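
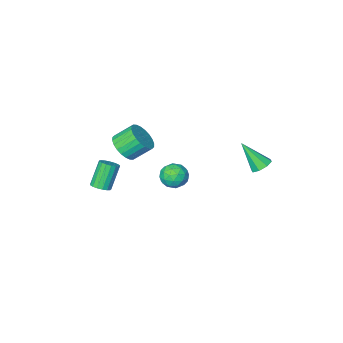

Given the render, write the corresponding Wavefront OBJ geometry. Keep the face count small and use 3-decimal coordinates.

v 1.431 -3.689 -1.954
v 2.105 -3.507 -1.37
v 1.243 -3.03 -0.523
v 0.569 -3.211 -1.106
v 2.091 -3.205 -1.556
v 1.229 -2.727 -0.708
v 1.976 -2.976 -1.802
v 1.114 -2.498 -0.954
v 1.778 -2.855 -2.071
v 0.916 -2.378 -1.223
v 1.527 -2.862 -2.322
v 0.665 -2.385 -1.474
v 1.262 -2.994 -2.517
v 0.399 -2.517 -1.669
v 1.022 -3.232 -2.627
v 0.16 -2.755 -1.779
v 0.845 -3.54 -2.634
v -0.017 -3.063 -1.786
v 0.757 -3.87 -2.537
v -0.105 -3.393 -1.69
v 0.771 -4.173 -2.352
v -0.091 -3.695 -1.504
v 0.886 -4.402 -2.106
v 0.024 -3.924 -1.258
v 1.084 -4.522 -1.837
v 0.222 -4.045 -0.989
v 1.335 -4.515 -1.586
v 0.473 -4.038 -0.738
v 1.601 -4.383 -1.391
v 0.738 -3.906 -0.543
v 1.84 -4.145 -1.281
v 0.978 -3.668 -0.433
v 2.017 -3.837 -1.274
v 1.155 -3.36 -0.426
v -0.864 -1.321 -3.374
v -0.066 -1.541 -3.304
v -1.054 -2.299 -4.276
v -0.256 -2.519 -4.206
v -0.78 -2.647 -3.574
v -0.662 -2.043 -3.016
v -0.458 -1.797 -4.564
v -0.34 -1.193 -4.006
v 0.185 -1.835 -4.039
v -0.014 -2.361 -3.427
v -1.106 -1.479 -4.153
v -1.305 -2.005 -3.541
v -0.448 -1.345 -3.26
v -0.672 -2.495 -4.32
v -0.979 -2.57 -3.949
v -0.51 -2.7 -3.907
v -0.799 -1.64 -3.091
v -0.33 -1.769 -3.049
v -0.749 -2.42 -3.208
v -0.79 -2.071 -4.531
v -0.321 -2.2 -4.489
v -0.61 -1.14 -3.673
v -0.141 -1.27 -3.631
v -0.371 -1.42 -4.372
v 0.168 -1.647 -3.65
v 0.057 -2.222 -4.181
v -0.062 -1.798 -4.391
v 0.007 -1.443 -4.063
v 0.051 -1.956 -3.291
v -0.06 -2.531 -3.821
v -0.368 -2.607 -3.45
v -0.299 -2.251 -3.122
v 0.199 -2.129 -3.723
v -1.06 -1.309 -3.759
v -1.171 -1.884 -4.289
v -0.821 -1.589 -4.458
v -0.752 -1.233 -4.13
v -1.177 -1.618 -3.399
v -1.288 -2.193 -3.93
v -1.127 -2.397 -3.517
v -1.058 -2.042 -3.189
v -1.319 -1.711 -3.857
v -2.447 3.429 -0.159
v -1.872 3.536 -0.364
v -1.793 2.551 1.219
v -2.027 3.877 -0.072
v -2.429 3.956 0.168
v -2.841 3.726 0.217
v -3.022 3.322 0.046
v -2.867 2.981 -0.245
v -2.466 2.903 -0.486
v -2.054 3.133 -0.535
v 3.074 -3.229 -4.156
v 3.561 -3.136 -3.875
v 2.833 -3.478 -2.503
v 2.346 -3.571 -2.784
v 3.44 -2.892 -3.878
v 2.712 -3.234 -2.506
v 3.235 -2.725 -3.945
v 2.508 -3.066 -2.573
v 2.993 -2.673 -4.06
v 2.266 -3.015 -2.688
v 2.77 -2.749 -4.197
v 2.042 -3.09 -2.825
v 2.616 -2.934 -4.325
v 1.889 -3.276 -2.953
v 2.567 -3.188 -4.414
v 1.84 -3.529 -3.042
v 2.634 -3.45 -4.444
v 1.907 -3.792 -3.072
v 2.802 -3.662 -4.408
v 2.075 -4.004 -3.036
v 3.032 -3.775 -4.314
v 2.305 -4.117 -2.942
v 3.272 -3.763 -4.184
v 2.544 -4.105 -2.812
v 3.466 -3.628 -4.048
v 2.739 -3.97 -2.676
v 3.57 -3.402 -3.936
v 2.843 -3.744 -2.564
f 2 1 5
f 2 5 3
f 3 5 6
f 3 6 4
f 5 1 7
f 5 7 6
f 6 7 8
f 6 8 4
f 7 1 9
f 7 9 8
f 8 9 10
f 8 10 4
f 9 1 11
f 9 11 10
f 10 11 12
f 10 12 4
f 11 1 13
f 11 13 12
f 12 13 14
f 12 14 4
f 13 1 15
f 13 15 14
f 14 15 16
f 14 16 4
f 15 1 17
f 15 17 16
f 16 17 18
f 16 18 4
f 17 1 19
f 17 19 18
f 18 19 20
f 18 20 4
f 19 1 21
f 19 21 20
f 20 21 22
f 20 22 4
f 21 1 23
f 21 23 22
f 22 23 24
f 22 24 4
f 23 1 25
f 23 25 24
f 24 25 26
f 24 26 4
f 25 1 27
f 25 27 26
f 26 27 28
f 26 28 4
f 27 1 29
f 27 29 28
f 28 29 30
f 28 30 4
f 29 1 31
f 29 31 30
f 30 31 32
f 30 32 4
f 31 1 33
f 31 33 32
f 32 33 34
f 32 34 4
f 33 1 2
f 33 2 34
f 34 2 3
f 34 3 4
f 35 72 51
f 72 46 75
f 51 75 40
f 72 75 51
f 35 51 47
f 51 40 52
f 47 52 36
f 51 52 47
f 35 47 56
f 47 36 57
f 56 57 42
f 47 57 56
f 35 56 68
f 56 42 71
f 68 71 45
f 56 71 68
f 35 68 72
f 68 45 76
f 72 76 46
f 68 76 72
f 36 52 63
f 52 40 66
f 63 66 44
f 52 66 63
f 40 75 53
f 75 46 74
f 53 74 39
f 75 74 53
f 46 76 73
f 76 45 69
f 73 69 37
f 76 69 73
f 45 71 70
f 71 42 58
f 70 58 41
f 71 58 70
f 42 57 62
f 57 36 59
f 62 59 43
f 57 59 62
f 38 64 50
f 64 44 65
f 50 65 39
f 64 65 50
f 38 50 48
f 50 39 49
f 48 49 37
f 50 49 48
f 38 48 55
f 48 37 54
f 55 54 41
f 48 54 55
f 38 55 60
f 55 41 61
f 60 61 43
f 55 61 60
f 38 60 64
f 60 43 67
f 64 67 44
f 60 67 64
f 39 65 53
f 65 44 66
f 53 66 40
f 65 66 53
f 37 49 73
f 49 39 74
f 73 74 46
f 49 74 73
f 41 54 70
f 54 37 69
f 70 69 45
f 54 69 70
f 43 61 62
f 61 41 58
f 62 58 42
f 61 58 62
f 44 67 63
f 67 43 59
f 63 59 36
f 67 59 63
f 78 77 80
f 78 80 79
f 80 77 81
f 80 81 79
f 81 77 82
f 81 82 79
f 82 77 83
f 82 83 79
f 83 77 84
f 83 84 79
f 84 77 85
f 84 85 79
f 85 77 86
f 85 86 79
f 86 77 78
f 86 78 79
f 88 87 91
f 88 91 89
f 89 91 92
f 89 92 90
f 91 87 93
f 91 93 92
f 92 93 94
f 92 94 90
f 93 87 95
f 93 95 94
f 94 95 96
f 94 96 90
f 95 87 97
f 95 97 96
f 96 97 98
f 96 98 90
f 97 87 99
f 97 99 98
f 98 99 100
f 98 100 90
f 99 87 101
f 99 101 100
f 100 101 102
f 100 102 90
f 101 87 103
f 101 103 102
f 102 103 104
f 102 104 90
f 103 87 105
f 103 105 104
f 104 105 106
f 104 106 90
f 105 87 107
f 105 107 106
f 106 107 108
f 106 108 90
f 107 87 109
f 107 109 108
f 108 109 110
f 108 110 90
f 109 87 111
f 109 111 110
f 110 111 112
f 110 112 90
f 111 87 113
f 111 113 112
f 112 113 114
f 112 114 90
f 113 87 88
f 113 88 114
f 114 88 89
f 114 89 90



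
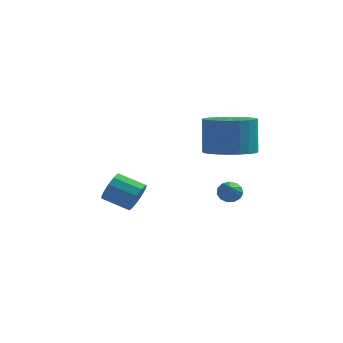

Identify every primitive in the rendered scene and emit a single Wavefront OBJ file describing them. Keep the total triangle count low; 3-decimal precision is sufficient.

v -0.775 2.52 -3.309
v -0.549 2.221 -2.683
v -1.719 2.34 -2.204
v -1.945 2.64 -2.831
v -0.492 2.626 -2.645
v -1.662 2.745 -2.166
v -0.525 2.998 -2.817
v -1.695 3.117 -2.339
v -0.637 3.219 -3.146
v -1.807 3.338 -2.667
v -0.793 3.217 -3.527
v -1.963 3.336 -3.048
v -0.943 2.995 -3.838
v -2.113 3.114 -3.36
v -1.04 2.621 -3.982
v -2.21 2.74 -3.503
v -1.053 2.216 -3.912
v -2.223 2.335 -3.433
v -0.977 1.908 -3.651
v -2.147 2.027 -3.172
v -0.837 1.794 -3.281
v -2.007 1.913 -2.802
v -0.678 1.91 -2.92
v -1.848 2.029 -2.442
v 3.24 1.121 0.258
v 4.273 0.886 0.409
v 4.153 1.364 1.974
v 3.12 1.599 1.822
v 4.297 1.285 0.289
v 4.177 1.763 1.854
v 4.16 1.659 0.164
v 4.04 2.137 1.729
v 3.884 1.951 0.054
v 3.763 2.429 1.618
v 3.509 2.117 -0.026
v 3.388 2.595 1.539
v 3.093 2.132 -0.062
v 2.973 2.609 1.502
v 2.7 1.992 -0.05
v 2.579 2.47 1.515
v 2.389 1.72 0.009
v 2.268 2.197 1.574
v 2.207 1.356 0.106
v 2.087 1.834 1.671
v 2.183 0.957 0.226
v 2.063 1.435 1.791
v 2.32 0.583 0.351
v 2.2 1.061 1.916
v 2.597 0.291 0.462
v 2.476 0.769 2.026
v 2.972 0.125 0.541
v 2.851 0.603 2.106
v 3.387 0.111 0.578
v 3.267 0.588 2.142
v 3.781 0.25 0.565
v 3.66 0.728 2.13
v 4.092 0.523 0.506
v 3.971 1 2.071
v 3.32 0.732 -1.716
v 3.747 0.633 -1.977
v 3.56 -0.432 -0.884
v 3.823 0.804 -1.76
v 3.74 0.952 -1.528
v 3.523 1.031 -1.356
v 3.242 1.014 -1.299
v 2.986 0.908 -1.373
v 2.836 0.745 -1.557
v 2.839 0.579 -1.791
v 2.996 0.461 -2.001
v 3.255 0.428 -2.121
v 3.535 0.493 -2.112
f 2 1 5
f 2 5 3
f 3 5 6
f 3 6 4
f 5 1 7
f 5 7 6
f 6 7 8
f 6 8 4
f 7 1 9
f 7 9 8
f 8 9 10
f 8 10 4
f 9 1 11
f 9 11 10
f 10 11 12
f 10 12 4
f 11 1 13
f 11 13 12
f 12 13 14
f 12 14 4
f 13 1 15
f 13 15 14
f 14 15 16
f 14 16 4
f 15 1 17
f 15 17 16
f 16 17 18
f 16 18 4
f 17 1 19
f 17 19 18
f 18 19 20
f 18 20 4
f 19 1 21
f 19 21 20
f 20 21 22
f 20 22 4
f 21 1 23
f 21 23 22
f 22 23 24
f 22 24 4
f 23 1 2
f 23 2 24
f 24 2 3
f 24 3 4
f 26 25 29
f 26 29 27
f 27 29 30
f 27 30 28
f 29 25 31
f 29 31 30
f 30 31 32
f 30 32 28
f 31 25 33
f 31 33 32
f 32 33 34
f 32 34 28
f 33 25 35
f 33 35 34
f 34 35 36
f 34 36 28
f 35 25 37
f 35 37 36
f 36 37 38
f 36 38 28
f 37 25 39
f 37 39 38
f 38 39 40
f 38 40 28
f 39 25 41
f 39 41 40
f 40 41 42
f 40 42 28
f 41 25 43
f 41 43 42
f 42 43 44
f 42 44 28
f 43 25 45
f 43 45 44
f 44 45 46
f 44 46 28
f 45 25 47
f 45 47 46
f 46 47 48
f 46 48 28
f 47 25 49
f 47 49 48
f 48 49 50
f 48 50 28
f 49 25 51
f 49 51 50
f 50 51 52
f 50 52 28
f 51 25 53
f 51 53 52
f 52 53 54
f 52 54 28
f 53 25 55
f 53 55 54
f 54 55 56
f 54 56 28
f 55 25 57
f 55 57 56
f 56 57 58
f 56 58 28
f 57 25 26
f 57 26 58
f 58 26 27
f 58 27 28
f 60 59 62
f 60 62 61
f 62 59 63
f 62 63 61
f 63 59 64
f 63 64 61
f 64 59 65
f 64 65 61
f 65 59 66
f 65 66 61
f 66 59 67
f 66 67 61
f 67 59 68
f 67 68 61
f 68 59 69
f 68 69 61
f 69 59 70
f 69 70 61
f 70 59 71
f 70 71 61
f 71 59 60
f 71 60 61



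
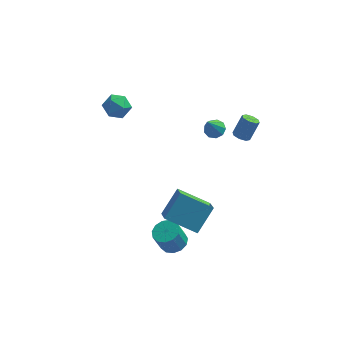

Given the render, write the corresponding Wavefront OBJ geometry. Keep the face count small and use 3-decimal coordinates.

v -2.875 2.324 4.276
v -2.486 2.111 3.574
v -4.054 1.989 3.726
v -3.665 1.776 3.024
v -3.563 1.319 3.71
v -2.834 1.526 4.05
v -3.706 2.574 3.25
v -2.977 2.781 3.59
v -3 2.265 2.94
v -2.912 1.49 3.224
v -3.628 2.61 4.076
v -3.54 1.835 4.36
v 0.223 -2.933 -2.579
v 0.668 -3.549 -2.556
v 0.281 -3.783 -1.358
v -0.163 -3.167 -1.381
v 0.907 -3.223 -2.415
v 0.52 -3.457 -1.217
v 0.928 -2.804 -2.326
v 0.542 -3.039 -1.128
v 0.727 -2.427 -2.317
v 0.34 -2.661 -1.12
v 0.365 -2.21 -2.391
v -0.022 -2.444 -1.194
v -0.042 -2.222 -2.525
v -0.429 -2.457 -1.328
v -0.364 -2.461 -2.676
v -0.751 -2.695 -1.479
v -0.5 -2.849 -2.796
v -0.887 -3.083 -1.598
v -0.406 -3.263 -2.847
v -0.793 -3.498 -1.649
v -0.113 -3.573 -2.813
v -0.499 -3.808 -1.615
v 0.288 -3.679 -2.704
v -0.099 -3.914 -1.507
v -0.381 -3.148 0.124
v -0.128 -4.084 0.795
v 0.323 -2.138 1.267
v 0.576 -3.075 1.938
v 1.304 -3.325 -0.758
v 1.557 -4.262 -0.087
v 2.008 -2.316 0.385
v 2.261 -3.252 1.056
v 3.173 2.954 0.79
v 3.644 2.807 0.659
v 4.097 3.28 1.759
v 3.627 3.426 1.89
v 3.561 3.169 0.538
v 4.014 3.642 1.637
v 3.251 3.404 0.564
v 3.704 3.877 1.664
v 2.895 3.376 0.723
v 3.349 3.849 1.823
v 2.703 3.1 0.921
v 3.156 3.573 2.021
v 2.786 2.738 1.043
v 3.239 3.211 2.142
v 3.096 2.503 1.016
v 3.549 2.976 2.116
v 3.451 2.531 0.857
v 3.905 3.004 1.957
v 1.693 3.881 0.326
v 2.135 4.191 0.611
v 1.347 3.099 1.714
v 1.774 4.399 0.639
v 1.376 4.365 0.52
v 1.126 4.105 0.311
v 1.141 3.74 0.109
v 1.415 3.441 0.009
v 1.819 3.349 0.057
v 2.164 3.505 0.232
v 2.289 3.838 0.451
f 1 12 6
f 1 6 2
f 1 2 8
f 1 8 11
f 1 11 12
f 2 6 10
f 6 12 5
f 12 11 3
f 11 8 7
f 8 2 9
f 4 10 5
f 4 5 3
f 4 3 7
f 4 7 9
f 4 9 10
f 5 10 6
f 3 5 12
f 7 3 11
f 9 7 8
f 10 9 2
f 14 13 17
f 14 17 15
f 15 17 18
f 15 18 16
f 17 13 19
f 17 19 18
f 18 19 20
f 18 20 16
f 19 13 21
f 19 21 20
f 20 21 22
f 20 22 16
f 21 13 23
f 21 23 22
f 22 23 24
f 22 24 16
f 23 13 25
f 23 25 24
f 24 25 26
f 24 26 16
f 25 13 27
f 25 27 26
f 26 27 28
f 26 28 16
f 27 13 29
f 27 29 28
f 28 29 30
f 28 30 16
f 29 13 31
f 29 31 30
f 30 31 32
f 30 32 16
f 31 13 33
f 31 33 32
f 32 33 34
f 32 34 16
f 33 13 35
f 33 35 34
f 34 35 36
f 34 36 16
f 35 13 14
f 35 14 36
f 36 14 15
f 36 15 16
f 38 40 37
f 41 38 37
f 37 40 39
f 39 41 37
f 38 44 40
f 42 38 41
f 42 44 38
f 40 44 39
f 43 41 39
f 39 44 43
f 43 42 41
f 44 42 43
f 46 45 49
f 46 49 47
f 47 49 50
f 47 50 48
f 49 45 51
f 49 51 50
f 50 51 52
f 50 52 48
f 51 45 53
f 51 53 52
f 52 53 54
f 52 54 48
f 53 45 55
f 53 55 54
f 54 55 56
f 54 56 48
f 55 45 57
f 55 57 56
f 56 57 58
f 56 58 48
f 57 45 59
f 57 59 58
f 58 59 60
f 58 60 48
f 59 45 61
f 59 61 60
f 60 61 62
f 60 62 48
f 61 45 46
f 61 46 62
f 62 46 47
f 62 47 48
f 64 63 66
f 64 66 65
f 66 63 67
f 66 67 65
f 67 63 68
f 67 68 65
f 68 63 69
f 68 69 65
f 69 63 70
f 69 70 65
f 70 63 71
f 70 71 65
f 71 63 72
f 71 72 65
f 72 63 73
f 72 73 65
f 73 63 64
f 73 64 65



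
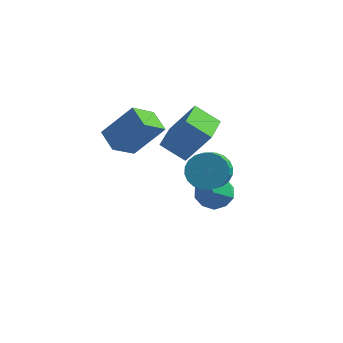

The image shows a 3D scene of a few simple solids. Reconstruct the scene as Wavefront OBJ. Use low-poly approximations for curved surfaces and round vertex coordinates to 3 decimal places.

v 0.187 1.377 -0.175
v -0.988 1.316 0.601
v 0.038 2.947 -0.279
v -1.137 2.886 0.498
v 1.297 1.594 1.522
v 0.122 1.533 2.299
v 1.148 3.164 1.419
v -0.027 3.103 2.195
v 1.63 0.655 0.129
v 1.972 0.165 -0.597
v 2.371 -1.485 0.706
v 2.03 -0.995 1.431
v 2.274 0.334 -0.476
v 2.674 -1.316 0.827
v 2.479 0.551 -0.263
v 2.878 -1.099 1.04
v 2.554 0.785 0.01
v 2.953 -0.865 1.313
v 2.488 0.999 0.301
v 2.888 -0.652 1.603
v 2.292 1.16 0.565
v 2.692 -0.49 1.868
v 1.995 1.245 0.763
v 2.395 -0.406 2.066
v 1.643 1.239 0.865
v 2.042 -0.411 2.168
v 1.289 1.145 0.854
v 1.688 -0.505 2.157
v 0.986 0.976 0.733
v 1.386 -0.674 2.036
v 0.782 0.759 0.52
v 1.181 -0.891 1.823
v 0.707 0.525 0.247
v 1.106 -1.125 1.55
v 0.772 0.312 -0.043
v 1.172 -1.339 1.259
v 0.968 0.15 -0.308
v 1.368 -1.5 0.995
v 1.265 0.066 -0.506
v 1.665 -1.585 0.797
v 1.618 0.071 -0.608
v 2.017 -1.579 0.695
v -1.811 0.42 0.438
v -2.363 -0.63 1.323
v -2.647 1.168 0.804
v -3.199 0.118 1.689
v -0.601 1.042 1.931
v -1.153 -0.008 2.816
v -1.437 1.79 2.297
v -1.989 0.74 3.182
v 0.698 3.693 -2.788
v 1.64 3.617 -3.272
v 0.38 2.043 -3.148
v 1.322 1.967 -3.632
v 1.275 2.088 -2.578
v 1.471 3.108 -2.355
v 0.549 2.552 -4.065
v 0.745 3.572 -3.842
v 1.548 2.912 -4.061
v 1.997 2.625 -3.142
v 0.023 3.035 -3.278
v 0.472 2.748 -2.359
f 2 4 1
f 5 2 1
f 1 4 3
f 3 5 1
f 2 8 4
f 6 2 5
f 6 8 2
f 4 8 3
f 7 5 3
f 3 8 7
f 7 6 5
f 8 6 7
f 10 9 13
f 10 13 11
f 11 13 14
f 11 14 12
f 13 9 15
f 13 15 14
f 14 15 16
f 14 16 12
f 15 9 17
f 15 17 16
f 16 17 18
f 16 18 12
f 17 9 19
f 17 19 18
f 18 19 20
f 18 20 12
f 19 9 21
f 19 21 20
f 20 21 22
f 20 22 12
f 21 9 23
f 21 23 22
f 22 23 24
f 22 24 12
f 23 9 25
f 23 25 24
f 24 25 26
f 24 26 12
f 25 9 27
f 25 27 26
f 26 27 28
f 26 28 12
f 27 9 29
f 27 29 28
f 28 29 30
f 28 30 12
f 29 9 31
f 29 31 30
f 30 31 32
f 30 32 12
f 31 9 33
f 31 33 32
f 32 33 34
f 32 34 12
f 33 9 35
f 33 35 34
f 34 35 36
f 34 36 12
f 35 9 37
f 35 37 36
f 36 37 38
f 36 38 12
f 37 9 39
f 37 39 38
f 38 39 40
f 38 40 12
f 39 9 41
f 39 41 40
f 40 41 42
f 40 42 12
f 41 9 10
f 41 10 42
f 42 10 11
f 42 11 12
f 44 46 43
f 47 44 43
f 43 46 45
f 45 47 43
f 44 50 46
f 48 44 47
f 48 50 44
f 46 50 45
f 49 47 45
f 45 50 49
f 49 48 47
f 50 48 49
f 51 62 56
f 51 56 52
f 51 52 58
f 51 58 61
f 51 61 62
f 52 56 60
f 56 62 55
f 62 61 53
f 61 58 57
f 58 52 59
f 54 60 55
f 54 55 53
f 54 53 57
f 54 57 59
f 54 59 60
f 55 60 56
f 53 55 62
f 57 53 61
f 59 57 58
f 60 59 52



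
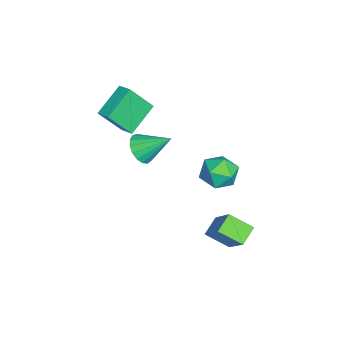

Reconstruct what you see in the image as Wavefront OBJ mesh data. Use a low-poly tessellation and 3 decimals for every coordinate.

v 3.441 0.801 -3.722
v 2.586 1.271 -3.215
v 3.682 1.99 -4.42
v 2.827 2.461 -3.912
v 4.773 1.479 -2.108
v 3.918 1.95 -1.6
v 5.014 2.669 -2.805
v 4.159 3.139 -2.298
v -1.115 -2.616 -1.518
v -0.658 -3.126 -0.904
v -0.905 -1.104 -0.422
v -0.343 -2.975 -1.171
v -0.204 -2.743 -1.518
v -0.274 -2.481 -1.866
v -0.537 -2.251 -2.133
v -0.932 -2.104 -2.26
v -1.369 -2.074 -2.217
v -1.748 -2.169 -2.014
v -1.982 -2.366 -1.697
v -2.018 -2.62 -1.34
v -1.846 -2.874 -1.023
v -1.507 -3.068 -0.82
v -1.079 -3.159 -0.777
v 0.251 -4.552 2.353
v -1.083 -3.621 3.354
v -0.152 -3.46 0.801
v -1.486 -2.53 1.802
v 0.826 -3.99 2.598
v -0.508 -3.06 3.599
v 0.423 -2.899 1.046
v -0.911 -1.968 2.047
v -1.46 1.681 -3.411
v -1.024 2.238 -2.577
v -0.456 0.282 -3.003
v -0.02 0.839 -2.169
v -1.067 0.526 -2.13
v -1.688 1.391 -2.382
v 0.208 1.129 -3.198
v -0.413 1.994 -3.45
v 0.007 1.896 -2.445
v -0.781 1.524 -1.785
v -0.699 0.996 -3.795
v -1.487 0.624 -3.135
f 2 4 1
f 5 2 1
f 1 4 3
f 3 5 1
f 2 8 4
f 6 2 5
f 6 8 2
f 4 8 3
f 7 5 3
f 3 8 7
f 7 6 5
f 8 6 7
f 10 9 12
f 10 12 11
f 12 9 13
f 12 13 11
f 13 9 14
f 13 14 11
f 14 9 15
f 14 15 11
f 15 9 16
f 15 16 11
f 16 9 17
f 16 17 11
f 17 9 18
f 17 18 11
f 18 9 19
f 18 19 11
f 19 9 20
f 19 20 11
f 20 9 21
f 20 21 11
f 21 9 22
f 21 22 11
f 22 9 23
f 22 23 11
f 23 9 10
f 23 10 11
f 25 27 24
f 28 25 24
f 24 27 26
f 26 28 24
f 25 31 27
f 29 25 28
f 29 31 25
f 27 31 26
f 30 28 26
f 26 31 30
f 30 29 28
f 31 29 30
f 32 43 37
f 32 37 33
f 32 33 39
f 32 39 42
f 32 42 43
f 33 37 41
f 37 43 36
f 43 42 34
f 42 39 38
f 39 33 40
f 35 41 36
f 35 36 34
f 35 34 38
f 35 38 40
f 35 40 41
f 36 41 37
f 34 36 43
f 38 34 42
f 40 38 39
f 41 40 33



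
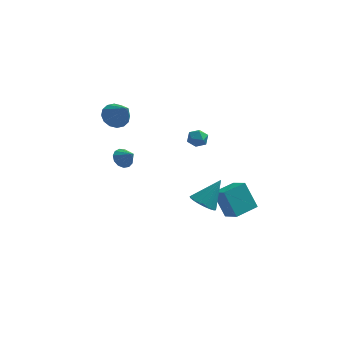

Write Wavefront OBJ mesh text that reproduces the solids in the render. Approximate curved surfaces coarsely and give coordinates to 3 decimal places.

v 3.406 -2.183 -1.626
v 2.615 -1.622 -0.05
v 2.673 -1.33 -2.297
v 1.881 -0.77 -0.722
v 4.499 -1.11 -1.458
v 3.707 -0.55 0.117
v 3.765 -0.258 -2.13
v 2.974 0.303 -0.554
v 1.619 -3.551 0.38
v 2.373 -3.745 0.014
v 2.541 -2.769 1.86
v 2.298 -3.396 -0.124
v 2.09 -3.078 -0.162
v 1.788 -2.853 -0.093
v 1.453 -2.766 0.07
v 1.15 -2.835 0.294
v 0.941 -3.045 0.536
v 0.866 -3.356 0.747
v 0.94 -3.705 0.885
v 1.149 -4.024 0.923
v 1.451 -4.248 0.854
v 1.786 -4.335 0.691
v 2.088 -4.266 0.466
v 2.298 -4.056 0.225
v -3.144 -1.458 2.278
v -2.644 -1.044 2.043
v -2.476 -1.862 2.982
v -2.825 -0.848 2.327
v -3.106 -0.846 2.595
v -3.4 -1.038 2.763
v -3.612 -1.364 2.777
v -3.675 -1.719 2.632
v -3.57 -1.992 2.376
v -3.329 -2.095 2.088
v -3.029 -1.996 1.861
v -2.766 -1.726 1.767
v -2.623 -1.371 1.834
v -4.318 3.452 2.538
v -3.549 3.478 2.033
v -3.402 2.488 3.882
v -3.533 3.87 2.303
v -3.727 4.15 2.636
v -4.079 4.243 2.943
v -4.495 4.124 3.141
v -4.864 3.825 3.178
v -5.086 3.426 3.043
v -5.103 3.034 2.773
v -4.909 2.754 2.44
v -4.557 2.661 2.134
v -4.14 2.78 1.935
v -3.772 3.079 1.899
v 0.956 3.004 1.304
v 1.248 2.658 1.83
v 0.052 2.342 1.37
v 0.344 1.996 1.896
v 0.136 2.652 1.985
v 0.695 3.061 1.944
v 0.605 1.939 1.256
v 1.164 2.348 1.215
v 1.031 2 1.8
v 0.741 2.441 2.251
v 0.559 2.559 0.949
v 0.269 3 1.4
f 2 4 1
f 5 2 1
f 1 4 3
f 3 5 1
f 2 8 4
f 6 2 5
f 6 8 2
f 4 8 3
f 7 5 3
f 3 8 7
f 7 6 5
f 8 6 7
f 10 9 12
f 10 12 11
f 12 9 13
f 12 13 11
f 13 9 14
f 13 14 11
f 14 9 15
f 14 15 11
f 15 9 16
f 15 16 11
f 16 9 17
f 16 17 11
f 17 9 18
f 17 18 11
f 18 9 19
f 18 19 11
f 19 9 20
f 19 20 11
f 20 9 21
f 20 21 11
f 21 9 22
f 21 22 11
f 22 9 23
f 22 23 11
f 23 9 24
f 23 24 11
f 24 9 10
f 24 10 11
f 26 25 28
f 26 28 27
f 28 25 29
f 28 29 27
f 29 25 30
f 29 30 27
f 30 25 31
f 30 31 27
f 31 25 32
f 31 32 27
f 32 25 33
f 32 33 27
f 33 25 34
f 33 34 27
f 34 25 35
f 34 35 27
f 35 25 36
f 35 36 27
f 36 25 37
f 36 37 27
f 37 25 26
f 37 26 27
f 39 38 41
f 39 41 40
f 41 38 42
f 41 42 40
f 42 38 43
f 42 43 40
f 43 38 44
f 43 44 40
f 44 38 45
f 44 45 40
f 45 38 46
f 45 46 40
f 46 38 47
f 46 47 40
f 47 38 48
f 47 48 40
f 48 38 49
f 48 49 40
f 49 38 50
f 49 50 40
f 50 38 51
f 50 51 40
f 51 38 39
f 51 39 40
f 52 63 57
f 52 57 53
f 52 53 59
f 52 59 62
f 52 62 63
f 53 57 61
f 57 63 56
f 63 62 54
f 62 59 58
f 59 53 60
f 55 61 56
f 55 56 54
f 55 54 58
f 55 58 60
f 55 60 61
f 56 61 57
f 54 56 63
f 58 54 62
f 60 58 59
f 61 60 53



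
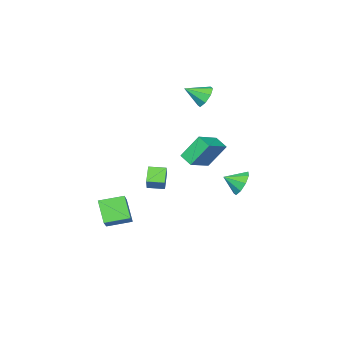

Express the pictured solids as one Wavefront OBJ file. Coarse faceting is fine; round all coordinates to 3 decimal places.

v 2.429 2.235 0.631
v 2.961 2.813 1.512
v 3.022 2.751 -0.065
v 3.553 3.329 0.816
v 3.087 1.551 0.684
v 3.618 2.129 1.565
v 3.679 2.067 -0.012
v 4.211 2.645 0.869
v -2.134 3.162 -1.297
v -1.531 3.383 -1.898
v -1.406 2.518 -0.803
v -1.507 3.765 -1.434
v -1.776 3.865 -0.905
v -2.213 3.636 -0.559
v -2.613 3.186 -0.559
v -2.788 2.725 -0.903
v -2.657 2.468 -1.432
v -2.281 2.536 -1.897
v -1.836 2.898 -2.081
v -3.157 -0.828 3.62
v -2.615 -0.234 3.524
v -2.243 -1.552 4.3
v -2.95 -0.169 4.042
v -3.406 -0.491 4.312
v -3.716 -1.01 4.177
v -3.699 -1.423 3.715
v -3.364 -1.488 3.197
v -2.908 -1.166 2.927
v -2.598 -0.647 3.062
v -2.23 -0.381 -0.6
v -2.966 0.283 0.866
v -2.191 0.482 -0.971
v -2.927 1.146 0.496
v -0.713 -0.166 0.064
v -1.449 0.498 1.531
v -0.674 0.697 -0.306
v -1.41 1.361 1.16
v 3.209 -1.859 -4.746
v 2.831 -2.787 -3.537
v 2.048 -1.005 -4.453
v 1.671 -1.933 -3.244
v 4.169 -0.907 -3.716
v 3.792 -1.835 -2.507
v 3.009 -0.053 -3.423
v 2.631 -0.981 -2.214
f 2 4 1
f 5 2 1
f 1 4 3
f 3 5 1
f 2 8 4
f 6 2 5
f 6 8 2
f 4 8 3
f 7 5 3
f 3 8 7
f 7 6 5
f 8 6 7
f 10 9 12
f 10 12 11
f 12 9 13
f 12 13 11
f 13 9 14
f 13 14 11
f 14 9 15
f 14 15 11
f 15 9 16
f 15 16 11
f 16 9 17
f 16 17 11
f 17 9 18
f 17 18 11
f 18 9 19
f 18 19 11
f 19 9 10
f 19 10 11
f 21 20 23
f 21 23 22
f 23 20 24
f 23 24 22
f 24 20 25
f 24 25 22
f 25 20 26
f 25 26 22
f 26 20 27
f 26 27 22
f 27 20 28
f 27 28 22
f 28 20 29
f 28 29 22
f 29 20 21
f 29 21 22
f 31 33 30
f 34 31 30
f 30 33 32
f 32 34 30
f 31 37 33
f 35 31 34
f 35 37 31
f 33 37 32
f 36 34 32
f 32 37 36
f 36 35 34
f 37 35 36
f 39 41 38
f 42 39 38
f 38 41 40
f 40 42 38
f 39 45 41
f 43 39 42
f 43 45 39
f 41 45 40
f 44 42 40
f 40 45 44
f 44 43 42
f 45 43 44



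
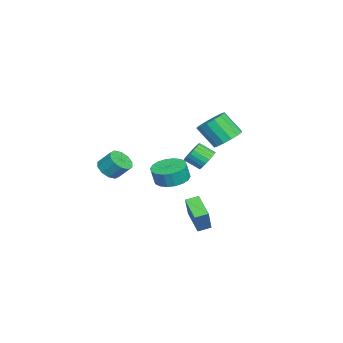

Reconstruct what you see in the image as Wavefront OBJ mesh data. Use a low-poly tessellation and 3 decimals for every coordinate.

v 3.381 -2.622 2.105
v 3.881 -3.111 2.472
v 3.999 -2.368 3.302
v 3.499 -1.878 2.935
v 4.142 -2.822 2.177
v 4.26 -2.079 3.006
v 4.112 -2.457 1.854
v 4.23 -1.714 2.684
v 3.803 -2.155 1.627
v 3.92 -1.412 2.457
v 3.332 -2.031 1.583
v 3.45 -1.288 2.413
v 2.881 -2.132 1.738
v 2.999 -1.389 2.568
v 2.62 -2.421 2.034
v 2.738 -1.678 2.863
v 2.65 -2.786 2.356
v 2.768 -2.043 3.186
v 2.96 -3.088 2.583
v 3.077 -2.345 3.413
v 3.43 -3.212 2.627
v 3.548 -2.469 3.457
v -4.072 -0.573 -1.858
v -3.505 -1.467 -2.121
v -3.322 -1.661 -1.064
v -3.888 -0.767 -0.802
v -3.165 -1.121 -2.116
v -2.982 -1.315 -1.059
v -3.005 -0.666 -2.061
v -2.821 -0.86 -1.004
v -3.056 -0.194 -1.965
v -2.872 -0.387 -0.908
v -3.308 0.204 -1.849
v -3.124 0.01 -0.792
v -3.711 0.448 -1.734
v -3.527 0.254 -0.677
v -4.186 0.489 -1.644
v -4.002 0.296 -0.587
v -4.638 0.321 -1.596
v -4.455 0.127 -0.539
v -4.978 -0.025 -1.601
v -4.795 -0.219 -0.544
v -5.139 -0.48 -1.656
v -4.955 -0.674 -0.599
v -5.088 -0.953 -1.752
v -4.904 -1.146 -0.695
v -4.836 -1.35 -1.868
v -4.652 -1.544 -0.811
v -4.433 -1.594 -1.983
v -4.249 -1.788 -0.926
v -3.958 -1.636 -2.073
v -3.774 -1.829 -1.016
v 2.213 2.618 2.69
v 2.598 2.95 3.215
v 2.551 2.053 3.815
v 2.167 1.722 3.29
v 2.312 3.017 3.293
v 2.266 2.12 3.893
v 2.01 3.016 3.268
v 1.964 2.119 3.868
v 1.743 2.945 3.142
v 1.696 2.049 3.742
v 1.557 2.819 2.939
v 1.51 1.922 3.539
v 1.484 2.657 2.692
v 1.438 1.761 3.292
v 1.538 2.489 2.445
v 1.491 1.592 3.045
v 1.708 2.344 2.24
v 1.662 1.447 2.84
v 1.966 2.245 2.113
v 1.92 1.349 2.713
v 2.266 2.212 2.086
v 2.22 1.315 2.686
v 2.558 2.248 2.163
v 2.511 1.351 2.763
v 2.789 2.349 2.332
v 2.743 1.452 2.932
v 2.921 2.496 2.562
v 2.875 1.599 3.162
v 2.931 2.665 2.814
v 2.885 1.768 3.414
v 2.817 2.825 3.045
v 2.77 1.928 3.645
v -1.266 3.164 2.867
v -0.759 2.468 2.398
v -0.987 1.421 3.704
v -1.494 2.116 4.173
v -0.413 2.726 2.665
v -0.641 1.678 3.971
v -0.295 3.1 2.986
v -0.523 2.053 4.292
v -0.438 3.492 3.275
v -0.666 2.445 4.581
v -0.802 3.796 3.455
v -1.03 2.748 4.761
v -1.291 3.93 3.477
v -1.519 2.883 4.783
v -1.773 3.859 3.336
v -2.001 2.812 4.642
v -2.119 3.602 3.069
v -2.347 2.554 4.375
v -2.237 3.227 2.748
v -2.465 2.18 4.054
v -2.094 2.835 2.459
v -2.322 1.788 3.765
v -1.73 2.532 2.279
v -1.958 1.484 3.585
v -1.241 2.397 2.257
v -1.469 1.35 3.563
v 1.6 1.974 -3.143
v 0.447 1.218 -2.391
v 1.269 2.684 -2.937
v 0.116 1.928 -2.185
v 2.624 1.992 -1.555
v 1.471 1.236 -0.803
v 2.293 2.702 -1.349
v 1.14 1.946 -0.597
f 2 1 5
f 2 5 3
f 3 5 6
f 3 6 4
f 5 1 7
f 5 7 6
f 6 7 8
f 6 8 4
f 7 1 9
f 7 9 8
f 8 9 10
f 8 10 4
f 9 1 11
f 9 11 10
f 10 11 12
f 10 12 4
f 11 1 13
f 11 13 12
f 12 13 14
f 12 14 4
f 13 1 15
f 13 15 14
f 14 15 16
f 14 16 4
f 15 1 17
f 15 17 16
f 16 17 18
f 16 18 4
f 17 1 19
f 17 19 18
f 18 19 20
f 18 20 4
f 19 1 21
f 19 21 20
f 20 21 22
f 20 22 4
f 21 1 2
f 21 2 22
f 22 2 3
f 22 3 4
f 24 23 27
f 24 27 25
f 25 27 28
f 25 28 26
f 27 23 29
f 27 29 28
f 28 29 30
f 28 30 26
f 29 23 31
f 29 31 30
f 30 31 32
f 30 32 26
f 31 23 33
f 31 33 32
f 32 33 34
f 32 34 26
f 33 23 35
f 33 35 34
f 34 35 36
f 34 36 26
f 35 23 37
f 35 37 36
f 36 37 38
f 36 38 26
f 37 23 39
f 37 39 38
f 38 39 40
f 38 40 26
f 39 23 41
f 39 41 40
f 40 41 42
f 40 42 26
f 41 23 43
f 41 43 42
f 42 43 44
f 42 44 26
f 43 23 45
f 43 45 44
f 44 45 46
f 44 46 26
f 45 23 47
f 45 47 46
f 46 47 48
f 46 48 26
f 47 23 49
f 47 49 48
f 48 49 50
f 48 50 26
f 49 23 51
f 49 51 50
f 50 51 52
f 50 52 26
f 51 23 24
f 51 24 52
f 52 24 25
f 52 25 26
f 54 53 57
f 54 57 55
f 55 57 58
f 55 58 56
f 57 53 59
f 57 59 58
f 58 59 60
f 58 60 56
f 59 53 61
f 59 61 60
f 60 61 62
f 60 62 56
f 61 53 63
f 61 63 62
f 62 63 64
f 62 64 56
f 63 53 65
f 63 65 64
f 64 65 66
f 64 66 56
f 65 53 67
f 65 67 66
f 66 67 68
f 66 68 56
f 67 53 69
f 67 69 68
f 68 69 70
f 68 70 56
f 69 53 71
f 69 71 70
f 70 71 72
f 70 72 56
f 71 53 73
f 71 73 72
f 72 73 74
f 72 74 56
f 73 53 75
f 73 75 74
f 74 75 76
f 74 76 56
f 75 53 77
f 75 77 76
f 76 77 78
f 76 78 56
f 77 53 79
f 77 79 78
f 78 79 80
f 78 80 56
f 79 53 81
f 79 81 80
f 80 81 82
f 80 82 56
f 81 53 83
f 81 83 82
f 82 83 84
f 82 84 56
f 83 53 54
f 83 54 84
f 84 54 55
f 84 55 56
f 86 85 89
f 86 89 87
f 87 89 90
f 87 90 88
f 89 85 91
f 89 91 90
f 90 91 92
f 90 92 88
f 91 85 93
f 91 93 92
f 92 93 94
f 92 94 88
f 93 85 95
f 93 95 94
f 94 95 96
f 94 96 88
f 95 85 97
f 95 97 96
f 96 97 98
f 96 98 88
f 97 85 99
f 97 99 98
f 98 99 100
f 98 100 88
f 99 85 101
f 99 101 100
f 100 101 102
f 100 102 88
f 101 85 103
f 101 103 102
f 102 103 104
f 102 104 88
f 103 85 105
f 103 105 104
f 104 105 106
f 104 106 88
f 105 85 107
f 105 107 106
f 106 107 108
f 106 108 88
f 107 85 109
f 107 109 108
f 108 109 110
f 108 110 88
f 109 85 86
f 109 86 110
f 110 86 87
f 110 87 88
f 112 114 111
f 115 112 111
f 111 114 113
f 113 115 111
f 112 118 114
f 116 112 115
f 116 118 112
f 114 118 113
f 117 115 113
f 113 118 117
f 117 116 115
f 118 116 117



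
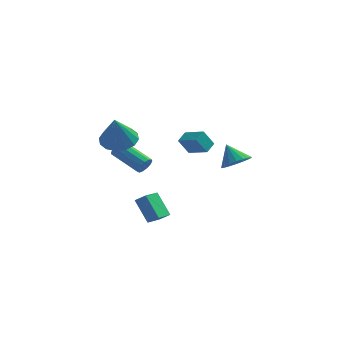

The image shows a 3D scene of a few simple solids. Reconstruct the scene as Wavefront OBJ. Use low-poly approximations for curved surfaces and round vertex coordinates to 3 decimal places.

v -3.056 -0.216 -3.245
v -2.419 -0.375 -2.722
v -2.582 0.772 -3.523
v -1.945 0.613 -3
v -2.215 -0.973 -4.5
v -1.578 -1.132 -3.977
v -1.741 0.015 -4.778
v -1.104 -0.144 -4.255
v 0.525 -1.459 2.393
v 0.798 -0.759 2.696
v -0.562 -0.832 1.923
v -0.289 -0.132 2.226
v 1.069 -1.248 1.414
v 1.342 -0.548 1.717
v -0.018 -0.621 0.944
v 0.255 0.079 1.247
v -3.534 -2.086 2.476
v -2.465 -2.087 2.519
v -3.606 -2.834 4.264
v -2.616 -1.593 2.719
v -3.013 -1.231 2.854
v -3.549 -1.099 2.888
v -4.082 -1.23 2.812
v -4.468 -1.591 2.645
v -4.603 -2.085 2.433
v -4.452 -2.579 2.233
v -4.055 -2.94 2.097
v -3.518 -3.073 2.063
v -2.986 -2.941 2.14
v -2.6 -2.58 2.307
v -2.59 0.426 -0.841
v -2.261 0.653 -0.421
v -3.901 1.542 0.381
v -4.23 1.314 -0.039
v -2.263 0.871 -0.665
v -3.902 1.759 0.138
v -2.368 0.947 -0.965
v -4.008 1.835 -0.162
v -2.544 0.858 -1.225
v -4.184 1.746 -0.423
v -2.735 0.632 -1.364
v -4.374 1.52 -0.561
v -2.879 0.34 -1.337
v -4.519 1.228 -0.534
v -2.932 0.075 -1.152
v -4.572 0.964 -0.349
v -2.877 -0.078 -0.869
v -4.516 0.81 -0.066
v -2.73 -0.071 -0.577
v -4.369 0.817 0.226
v -2.539 0.093 -0.369
v -4.178 0.982 0.434
v -2.364 0.364 -0.311
v -4.004 1.252 0.492
v 2.348 1.191 -0.572
v 3.162 1.33 -0.143
v 1.692 1.809 0.472
v 3.119 1.671 -0.372
v 2.924 1.918 -0.641
v 2.615 2.021 -0.896
v 2.253 1.959 -1.087
v 1.91 1.745 -1.176
v 1.654 1.421 -1.146
v 1.535 1.052 -1.002
v 1.578 0.71 -0.772
v 1.773 0.463 -0.503
v 2.082 0.361 -0.248
v 2.444 0.422 -0.057
v 2.787 0.636 0.032
v 3.043 0.96 0.002
f 2 4 1
f 5 2 1
f 1 4 3
f 3 5 1
f 2 8 4
f 6 2 5
f 6 8 2
f 4 8 3
f 7 5 3
f 3 8 7
f 7 6 5
f 8 6 7
f 10 12 9
f 13 10 9
f 9 12 11
f 11 13 9
f 10 16 12
f 14 10 13
f 14 16 10
f 12 16 11
f 15 13 11
f 11 16 15
f 15 14 13
f 16 14 15
f 18 17 20
f 18 20 19
f 20 17 21
f 20 21 19
f 21 17 22
f 21 22 19
f 22 17 23
f 22 23 19
f 23 17 24
f 23 24 19
f 24 17 25
f 24 25 19
f 25 17 26
f 25 26 19
f 26 17 27
f 26 27 19
f 27 17 28
f 27 28 19
f 28 17 29
f 28 29 19
f 29 17 30
f 29 30 19
f 30 17 18
f 30 18 19
f 32 31 35
f 32 35 33
f 33 35 36
f 33 36 34
f 35 31 37
f 35 37 36
f 36 37 38
f 36 38 34
f 37 31 39
f 37 39 38
f 38 39 40
f 38 40 34
f 39 31 41
f 39 41 40
f 40 41 42
f 40 42 34
f 41 31 43
f 41 43 42
f 42 43 44
f 42 44 34
f 43 31 45
f 43 45 44
f 44 45 46
f 44 46 34
f 45 31 47
f 45 47 46
f 46 47 48
f 46 48 34
f 47 31 49
f 47 49 48
f 48 49 50
f 48 50 34
f 49 31 51
f 49 51 50
f 50 51 52
f 50 52 34
f 51 31 53
f 51 53 52
f 52 53 54
f 52 54 34
f 53 31 32
f 53 32 54
f 54 32 33
f 54 33 34
f 56 55 58
f 56 58 57
f 58 55 59
f 58 59 57
f 59 55 60
f 59 60 57
f 60 55 61
f 60 61 57
f 61 55 62
f 61 62 57
f 62 55 63
f 62 63 57
f 63 55 64
f 63 64 57
f 64 55 65
f 64 65 57
f 65 55 66
f 65 66 57
f 66 55 67
f 66 67 57
f 67 55 68
f 67 68 57
f 68 55 69
f 68 69 57
f 69 55 70
f 69 70 57
f 70 55 56
f 70 56 57



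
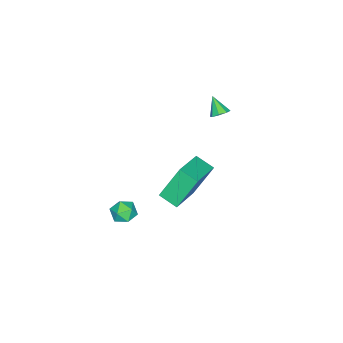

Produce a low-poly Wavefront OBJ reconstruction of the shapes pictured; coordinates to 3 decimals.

v -1.078 1.244 2.008
v 0.936 1.357 2.81
v -0.98 2.308 1.612
v 1.034 2.421 2.413
v -0.294 0.479 0.147
v 1.72 0.592 0.948
v -0.196 1.543 -0.25
v 1.818 1.656 0.552
v 3.232 -0.06 1.516
v 3.576 0.402 1.025
v 4.104 -0.902 1.335
v 4.448 -0.44 0.844
v 4.438 -0.269 1.581
v 3.899 0.251 1.693
v 3.781 -0.751 0.667
v 3.242 -0.231 0.779
v 3.915 -0.025 0.5
v 4.321 0.273 1.065
v 3.359 -0.773 1.295
v 3.765 -0.475 1.86
v -3.523 1.358 3.474
v -3.221 0.93 3.276
v -3.937 0.682 4.306
v -3.008 1.159 3.568
v -3.096 1.505 3.806
v -3.434 1.765 3.849
v -3.824 1.787 3.672
v -4.037 1.558 3.38
v -3.949 1.212 3.142
v -3.611 0.952 3.099
f 2 4 1
f 5 2 1
f 1 4 3
f 3 5 1
f 2 8 4
f 6 2 5
f 6 8 2
f 4 8 3
f 7 5 3
f 3 8 7
f 7 6 5
f 8 6 7
f 9 20 14
f 9 14 10
f 9 10 16
f 9 16 19
f 9 19 20
f 10 14 18
f 14 20 13
f 20 19 11
f 19 16 15
f 16 10 17
f 12 18 13
f 12 13 11
f 12 11 15
f 12 15 17
f 12 17 18
f 13 18 14
f 11 13 20
f 15 11 19
f 17 15 16
f 18 17 10
f 22 21 24
f 22 24 23
f 24 21 25
f 24 25 23
f 25 21 26
f 25 26 23
f 26 21 27
f 26 27 23
f 27 21 28
f 27 28 23
f 28 21 29
f 28 29 23
f 29 21 30
f 29 30 23
f 30 21 22
f 30 22 23



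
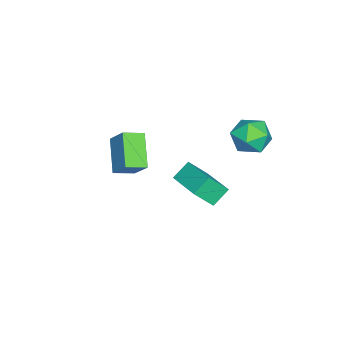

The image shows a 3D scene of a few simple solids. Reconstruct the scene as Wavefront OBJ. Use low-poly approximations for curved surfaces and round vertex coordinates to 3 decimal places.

v 2.501 1.932 0.425
v 2.97 1.141 1.481
v 1.819 2.449 1.115
v 2.288 1.659 2.171
v 3.912 3.281 0.809
v 4.381 2.491 1.865
v 3.23 3.799 1.499
v 3.699 3.008 2.555
v -1.11 -3.179 -0.034
v -0.513 -2.345 1.1
v -1.735 -2.284 -0.364
v -1.137 -1.45 0.771
v 0.377 -2.59 -1.251
v 0.975 -1.756 -0.116
v -0.247 -1.695 -1.58
v 0.35 -0.861 -0.446
v -2.438 3.656 1.173
v -2.142 4.129 2.138
v -0.718 3.211 0.862
v -0.422 3.684 1.827
v -1.025 2.747 1.828
v -2.088 3.022 2.02
v -0.772 4.318 0.98
v -1.835 4.593 1.172
v -1.112 4.538 2.018
v -1.268 3.567 2.543
v -1.592 3.773 0.457
v -1.748 2.802 0.982
f 2 4 1
f 5 2 1
f 1 4 3
f 3 5 1
f 2 8 4
f 6 2 5
f 6 8 2
f 4 8 3
f 7 5 3
f 3 8 7
f 7 6 5
f 8 6 7
f 10 12 9
f 13 10 9
f 9 12 11
f 11 13 9
f 10 16 12
f 14 10 13
f 14 16 10
f 12 16 11
f 15 13 11
f 11 16 15
f 15 14 13
f 16 14 15
f 17 28 22
f 17 22 18
f 17 18 24
f 17 24 27
f 17 27 28
f 18 22 26
f 22 28 21
f 28 27 19
f 27 24 23
f 24 18 25
f 20 26 21
f 20 21 19
f 20 19 23
f 20 23 25
f 20 25 26
f 21 26 22
f 19 21 28
f 23 19 27
f 25 23 24
f 26 25 18



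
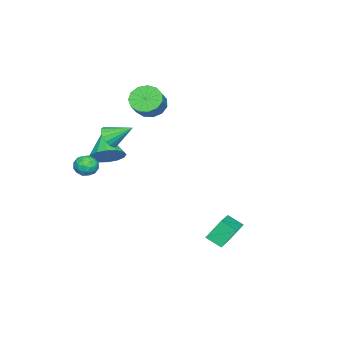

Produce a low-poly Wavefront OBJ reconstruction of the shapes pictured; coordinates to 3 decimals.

v 0.594 -2.945 3.14
v 1.04 -3.166 3.646
v 0.286 -1.775 3.92
v 1.236 -2.978 3.442
v 1.284 -2.783 3.168
v 1.174 -2.625 2.887
v 0.932 -2.54 2.665
v 0.612 -2.549 2.552
v 0.287 -2.648 2.573
v 0.033 -2.816 2.724
v -0.093 -3.013 2.971
v -0.061 -3.194 3.256
v 0.12 -3.319 3.515
v 0.41 -3.358 3.688
v 0.742 -3.303 3.735
v -0.118 -3.438 1.316
v 0.6 -4.036 1.612
v -1.262 -4.242 2.464
v 0.628 -3.634 1.921
v 0.456 -3.18 2.068
v 0.13 -2.795 2.014
v -0.262 -2.582 1.772
v -0.615 -2.598 1.408
v -0.835 -2.839 1.02
v -0.863 -3.241 0.711
v -0.691 -3.695 0.564
v -0.365 -4.08 0.619
v 0.027 -4.293 0.86
v 0.38 -4.277 1.224
v -4.193 -2.952 3.39
v -3.569 -3.054 2.722
v -2.643 -2.89 3.561
v -3.267 -2.788 4.23
v -3.678 -2.548 2.744
v -2.753 -2.383 3.583
v -3.951 -2.17 2.971
v -3.026 -2.006 3.81
v -4.301 -2.041 3.331
v -3.375 -1.876 4.17
v -4.616 -2.201 3.71
v -3.691 -2.036 4.549
v -4.797 -2.599 3.988
v -3.872 -2.434 4.827
v -4.786 -3.11 4.076
v -3.861 -2.945 4.915
v -4.587 -3.571 3.946
v -3.661 -3.406 4.785
v -4.262 -3.835 3.64
v -3.337 -3.67 4.48
v -3.916 -3.819 3.255
v -2.99 -3.655 4.094
v -3.657 -3.528 2.913
v -2.732 -3.364 3.752
v -0.876 3.798 -2.351
v -0.858 2.944 -1.852
v 0.758 4.14 -1.823
v 0.775 3.285 -1.324
v -0.395 3.175 -3.436
v -0.378 2.32 -2.937
v 1.238 3.516 -2.908
v 1.256 2.662 -2.409
v 1.648 -3.231 0.992
v 2.173 -3.677 1.072
v 1.047 -3.803 1.748
v 1.572 -4.249 1.828
v 1.635 -3.596 2.054
v 2.006 -3.243 1.586
v 1.214 -4.237 1.234
v 1.585 -3.884 0.766
v 1.905 -4.3 1.221
v 2.165 -3.903 1.728
v 1.055 -3.577 1.092
v 1.315 -3.18 1.599
v 1.964 -3.404 0.965
v 1.256 -4.076 1.855
v 1.293 -3.692 1.987
v 1.602 -3.955 2.034
v 1.865 -3.148 1.268
v 2.174 -3.411 1.315
v 1.858 -3.363 1.892
v 1.046 -4.069 1.505
v 1.355 -4.332 1.552
v 1.618 -3.525 0.786
v 1.927 -3.788 0.833
v 1.362 -4.117 0.928
v 2.114 -4.032 1.1
v 1.761 -4.368 1.545
v 1.55 -4.361 1.195
v 1.769 -4.153 0.921
v 2.267 -3.799 1.398
v 1.914 -4.135 1.842
v 1.951 -3.751 1.975
v 2.169 -3.544 1.7
v 2.109 -4.165 1.486
v 1.306 -3.345 0.978
v 0.953 -3.681 1.422
v 1.051 -3.936 1.12
v 1.269 -3.729 0.845
v 1.459 -3.112 1.275
v 1.106 -3.448 1.72
v 1.451 -3.327 1.899
v 1.67 -3.119 1.625
v 1.111 -3.315 1.334
f 2 1 4
f 2 4 3
f 4 1 5
f 4 5 3
f 5 1 6
f 5 6 3
f 6 1 7
f 6 7 3
f 7 1 8
f 7 8 3
f 8 1 9
f 8 9 3
f 9 1 10
f 9 10 3
f 10 1 11
f 10 11 3
f 11 1 12
f 11 12 3
f 12 1 13
f 12 13 3
f 13 1 14
f 13 14 3
f 14 1 15
f 14 15 3
f 15 1 2
f 15 2 3
f 17 16 19
f 17 19 18
f 19 16 20
f 19 20 18
f 20 16 21
f 20 21 18
f 21 16 22
f 21 22 18
f 22 16 23
f 22 23 18
f 23 16 24
f 23 24 18
f 24 16 25
f 24 25 18
f 25 16 26
f 25 26 18
f 26 16 27
f 26 27 18
f 27 16 28
f 27 28 18
f 28 16 29
f 28 29 18
f 29 16 17
f 29 17 18
f 31 30 34
f 31 34 32
f 32 34 35
f 32 35 33
f 34 30 36
f 34 36 35
f 35 36 37
f 35 37 33
f 36 30 38
f 36 38 37
f 37 38 39
f 37 39 33
f 38 30 40
f 38 40 39
f 39 40 41
f 39 41 33
f 40 30 42
f 40 42 41
f 41 42 43
f 41 43 33
f 42 30 44
f 42 44 43
f 43 44 45
f 43 45 33
f 44 30 46
f 44 46 45
f 45 46 47
f 45 47 33
f 46 30 48
f 46 48 47
f 47 48 49
f 47 49 33
f 48 30 50
f 48 50 49
f 49 50 51
f 49 51 33
f 50 30 52
f 50 52 51
f 51 52 53
f 51 53 33
f 52 30 31
f 52 31 53
f 53 31 32
f 53 32 33
f 55 57 54
f 58 55 54
f 54 57 56
f 56 58 54
f 55 61 57
f 59 55 58
f 59 61 55
f 57 61 56
f 60 58 56
f 56 61 60
f 60 59 58
f 61 59 60
f 62 99 78
f 99 73 102
f 78 102 67
f 99 102 78
f 62 78 74
f 78 67 79
f 74 79 63
f 78 79 74
f 62 74 83
f 74 63 84
f 83 84 69
f 74 84 83
f 62 83 95
f 83 69 98
f 95 98 72
f 83 98 95
f 62 95 99
f 95 72 103
f 99 103 73
f 95 103 99
f 63 79 90
f 79 67 93
f 90 93 71
f 79 93 90
f 67 102 80
f 102 73 101
f 80 101 66
f 102 101 80
f 73 103 100
f 103 72 96
f 100 96 64
f 103 96 100
f 72 98 97
f 98 69 85
f 97 85 68
f 98 85 97
f 69 84 89
f 84 63 86
f 89 86 70
f 84 86 89
f 65 91 77
f 91 71 92
f 77 92 66
f 91 92 77
f 65 77 75
f 77 66 76
f 75 76 64
f 77 76 75
f 65 75 82
f 75 64 81
f 82 81 68
f 75 81 82
f 65 82 87
f 82 68 88
f 87 88 70
f 82 88 87
f 65 87 91
f 87 70 94
f 91 94 71
f 87 94 91
f 66 92 80
f 92 71 93
f 80 93 67
f 92 93 80
f 64 76 100
f 76 66 101
f 100 101 73
f 76 101 100
f 68 81 97
f 81 64 96
f 97 96 72
f 81 96 97
f 70 88 89
f 88 68 85
f 89 85 69
f 88 85 89
f 71 94 90
f 94 70 86
f 90 86 63
f 94 86 90



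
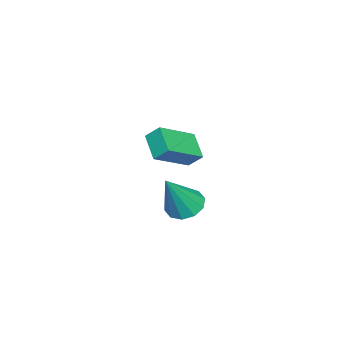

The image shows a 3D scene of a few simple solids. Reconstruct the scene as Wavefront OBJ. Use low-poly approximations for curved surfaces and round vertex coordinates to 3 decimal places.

v 1.546 -1.474 0.875
v 2.088 -0.909 0.709
v 2.514 -1.886 2.645
v 1.719 -0.697 0.961
v 1.284 -0.782 1.179
v 0.948 -1.131 1.281
v 0.841 -1.61 1.228
v 1.003 -2.038 1.04
v 1.373 -2.25 0.788
v 1.808 -2.165 0.57
v 2.143 -1.817 0.468
v 2.25 -1.337 0.521
v -3.787 -3.49 0.748
v -3.804 -2.899 1.332
v -2.882 -2.821 0.098
v -2.899 -2.231 0.681
v -2.381 -4.429 1.739
v -2.398 -3.839 2.322
v -1.476 -3.761 1.088
v -1.493 -3.17 1.672
f 2 1 4
f 2 4 3
f 4 1 5
f 4 5 3
f 5 1 6
f 5 6 3
f 6 1 7
f 6 7 3
f 7 1 8
f 7 8 3
f 8 1 9
f 8 9 3
f 9 1 10
f 9 10 3
f 10 1 11
f 10 11 3
f 11 1 12
f 11 12 3
f 12 1 2
f 12 2 3
f 14 16 13
f 17 14 13
f 13 16 15
f 15 17 13
f 14 20 16
f 18 14 17
f 18 20 14
f 16 20 15
f 19 17 15
f 15 20 19
f 19 18 17
f 20 18 19



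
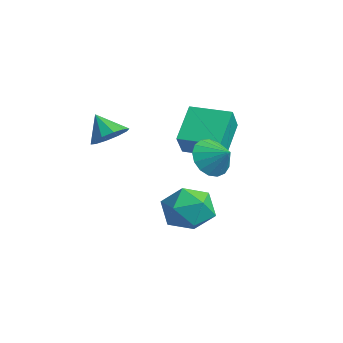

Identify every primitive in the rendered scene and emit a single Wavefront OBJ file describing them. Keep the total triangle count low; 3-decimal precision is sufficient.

v -0.809 -1.387 -0.387
v -0.256 -0.992 0.155
v -1.571 -1.713 0.627
v -0.621 -0.63 -0.003
v -1.058 -0.557 -0.308
v -1.4 -0.802 -0.643
v -1.516 -1.27 -0.881
v -1.362 -1.783 -0.93
v -0.997 -2.145 -0.772
v -0.56 -2.217 -0.467
v -0.218 -1.973 -0.131
v -0.102 -1.505 0.106
v -0.815 1.52 -0.967
v -1.86 2.564 0.351
v -1.587 2.127 -2.061
v -2.633 3.171 -0.743
v 0.433 2.909 -1.077
v -0.613 3.953 0.241
v -0.34 3.516 -2.171
v -1.385 4.56 -0.853
v 1.594 1.954 -1.229
v 2.114 1.987 -2.083
v 2.486 2.366 -0.671
v 1.902 2.415 -2.061
v 1.62 2.739 -1.849
v 1.332 2.882 -1.495
v 1.104 2.813 -1.08
v 0.988 2.547 -0.699
v 1.011 2.146 -0.44
v 1.168 1.7 -0.361
v 1.422 1.313 -0.482
v 1.715 1.073 -0.773
v 1.981 1.034 -1.17
v 2.158 1.207 -1.579
v 2.206 1.55 -1.909
v 1.4 1.947 -3.255
v 2.098 1.94 -4.255
v 0.822 0.1 -3.645
v 1.52 0.093 -4.645
v 2.037 0.101 -3.54
v 2.394 1.242 -3.299
v 0.526 0.798 -4.601
v 0.883 1.939 -4.36
v 1.558 1.23 -5.087
v 2.492 0.799 -4.431
v 0.428 1.241 -3.469
v 1.362 0.81 -2.813
f 2 1 4
f 2 4 3
f 4 1 5
f 4 5 3
f 5 1 6
f 5 6 3
f 6 1 7
f 6 7 3
f 7 1 8
f 7 8 3
f 8 1 9
f 8 9 3
f 9 1 10
f 9 10 3
f 10 1 11
f 10 11 3
f 11 1 12
f 11 12 3
f 12 1 2
f 12 2 3
f 14 16 13
f 17 14 13
f 13 16 15
f 15 17 13
f 14 20 16
f 18 14 17
f 18 20 14
f 16 20 15
f 19 17 15
f 15 20 19
f 19 18 17
f 20 18 19
f 22 21 24
f 22 24 23
f 24 21 25
f 24 25 23
f 25 21 26
f 25 26 23
f 26 21 27
f 26 27 23
f 27 21 28
f 27 28 23
f 28 21 29
f 28 29 23
f 29 21 30
f 29 30 23
f 30 21 31
f 30 31 23
f 31 21 32
f 31 32 23
f 32 21 33
f 32 33 23
f 33 21 34
f 33 34 23
f 34 21 35
f 34 35 23
f 35 21 22
f 35 22 23
f 36 47 41
f 36 41 37
f 36 37 43
f 36 43 46
f 36 46 47
f 37 41 45
f 41 47 40
f 47 46 38
f 46 43 42
f 43 37 44
f 39 45 40
f 39 40 38
f 39 38 42
f 39 42 44
f 39 44 45
f 40 45 41
f 38 40 47
f 42 38 46
f 44 42 43
f 45 44 37



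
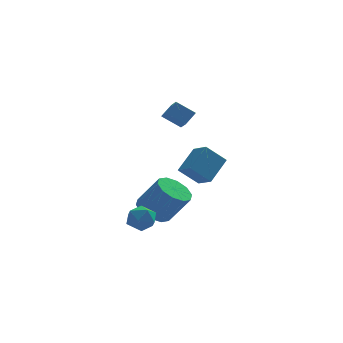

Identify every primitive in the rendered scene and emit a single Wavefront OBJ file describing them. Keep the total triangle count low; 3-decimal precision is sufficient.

v -2.56 3.513 -3.527
v -1.831 4.21 -3.778
v -0.81 3.724 -2.164
v -1.54 3.027 -1.913
v -2.269 4.505 -3.412
v -1.249 4.019 -1.798
v -2.819 4.42 -3.09
v -1.799 3.935 -1.476
v -3.27 3.989 -2.934
v -2.25 3.503 -1.321
v -3.45 3.376 -3.005
v -2.429 2.89 -1.392
v -3.29 2.816 -3.276
v -2.269 2.33 -1.662
v -2.851 2.521 -3.642
v -1.831 2.035 -2.028
v -2.301 2.605 -3.964
v -1.281 2.12 -2.35
v -1.85 3.037 -4.119
v -0.83 2.551 -2.506
v -1.671 3.65 -4.048
v -0.65 3.164 -2.435
v -3.525 1.186 -2.06
v -2.845 0.85 -2.447
v -4.355 0.49 -2.913
v -3.675 0.154 -3.3
v -3.866 -0.074 -2.502
v -3.354 0.356 -1.975
v -3.846 0.984 -3.385
v -3.334 1.414 -2.858
v -3.044 0.725 -3.266
v -3.056 0.071 -2.72
v -4.144 1.269 -2.64
v -4.156 0.615 -2.094
v -0.91 2.268 -0.175
v 0.07 3.249 0.826
v -1.352 3.234 -0.689
v -0.372 4.215 0.313
v 0.132 2.225 -1.153
v 1.112 3.206 -0.151
v -0.31 3.191 -1.666
v 0.67 4.172 -0.665
v -2.06 2.609 3.545
v -1.488 3.01 4.112
v -2.134 3.498 2.991
v -1.563 3.899 3.559
v -1.137 2.261 2.861
v -0.566 2.662 3.429
v -1.212 3.15 2.308
v -0.64 3.551 2.875
f 2 1 5
f 2 5 3
f 3 5 6
f 3 6 4
f 5 1 7
f 5 7 6
f 6 7 8
f 6 8 4
f 7 1 9
f 7 9 8
f 8 9 10
f 8 10 4
f 9 1 11
f 9 11 10
f 10 11 12
f 10 12 4
f 11 1 13
f 11 13 12
f 12 13 14
f 12 14 4
f 13 1 15
f 13 15 14
f 14 15 16
f 14 16 4
f 15 1 17
f 15 17 16
f 16 17 18
f 16 18 4
f 17 1 19
f 17 19 18
f 18 19 20
f 18 20 4
f 19 1 21
f 19 21 20
f 20 21 22
f 20 22 4
f 21 1 2
f 21 2 22
f 22 2 3
f 22 3 4
f 23 34 28
f 23 28 24
f 23 24 30
f 23 30 33
f 23 33 34
f 24 28 32
f 28 34 27
f 34 33 25
f 33 30 29
f 30 24 31
f 26 32 27
f 26 27 25
f 26 25 29
f 26 29 31
f 26 31 32
f 27 32 28
f 25 27 34
f 29 25 33
f 31 29 30
f 32 31 24
f 36 38 35
f 39 36 35
f 35 38 37
f 37 39 35
f 36 42 38
f 40 36 39
f 40 42 36
f 38 42 37
f 41 39 37
f 37 42 41
f 41 40 39
f 42 40 41
f 44 46 43
f 47 44 43
f 43 46 45
f 45 47 43
f 44 50 46
f 48 44 47
f 48 50 44
f 46 50 45
f 49 47 45
f 45 50 49
f 49 48 47
f 50 48 49



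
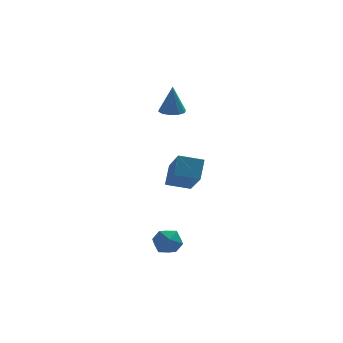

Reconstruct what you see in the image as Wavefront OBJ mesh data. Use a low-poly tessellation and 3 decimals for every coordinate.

v -0.555 3.058 1.045
v -0.061 2.735 1.036
v -0.525 3.062 2.455
v 0.034 3.087 1.033
v -0.095 3.428 1.034
v -0.401 3.627 1.04
v -0.765 3.609 1.048
v -1.049 3.381 1.055
v -1.144 3.029 1.058
v -1.014 2.688 1.056
v -0.709 2.488 1.05
v -0.345 2.506 1.042
v -0.827 0.513 -1.58
v -0.556 1.193 -0.773
v -0.986 2.118 -2.878
v -0.715 2.798 -2.07
v 0.255 0.402 -1.85
v 0.526 1.082 -1.042
v 0.096 2.007 -3.147
v 0.367 2.687 -2.34
v -2.094 -2.943 -3.781
v -1.893 -2.64 -4.385
v -1.147 -2.56 -3.275
v -0.946 -2.257 -3.879
v -1.5 -2.004 -3.525
v -2.085 -2.241 -3.838
v -0.955 -2.959 -3.822
v -1.54 -3.196 -4.135
v -1.189 -2.651 -4.411
v -1.527 -2.06 -4.227
v -1.513 -3.14 -3.433
v -1.851 -2.549 -3.249
f 2 1 4
f 2 4 3
f 4 1 5
f 4 5 3
f 5 1 6
f 5 6 3
f 6 1 7
f 6 7 3
f 7 1 8
f 7 8 3
f 8 1 9
f 8 9 3
f 9 1 10
f 9 10 3
f 10 1 11
f 10 11 3
f 11 1 12
f 11 12 3
f 12 1 2
f 12 2 3
f 14 16 13
f 17 14 13
f 13 16 15
f 15 17 13
f 14 20 16
f 18 14 17
f 18 20 14
f 16 20 15
f 19 17 15
f 15 20 19
f 19 18 17
f 20 18 19
f 21 32 26
f 21 26 22
f 21 22 28
f 21 28 31
f 21 31 32
f 22 26 30
f 26 32 25
f 32 31 23
f 31 28 27
f 28 22 29
f 24 30 25
f 24 25 23
f 24 23 27
f 24 27 29
f 24 29 30
f 25 30 26
f 23 25 32
f 27 23 31
f 29 27 28
f 30 29 22



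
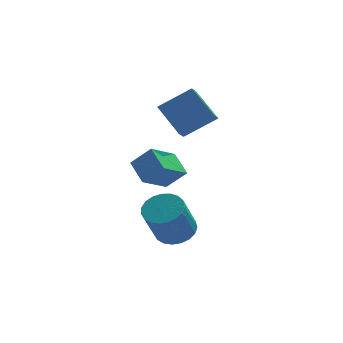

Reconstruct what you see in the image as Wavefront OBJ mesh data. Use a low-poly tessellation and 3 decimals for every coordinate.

v 2.177 -1.593 -1.878
v 2.982 -2.186 -1.86
v 2.329 -3.019 -0.024
v 1.523 -2.427 -0.042
v 3.119 -1.848 -1.659
v 2.465 -2.682 0.178
v 3.092 -1.467 -1.495
v 2.438 -2.3 0.341
v 2.907 -1.107 -1.398
v 2.253 -1.941 0.439
v 2.596 -0.832 -1.383
v 1.942 -1.665 0.453
v 2.212 -0.688 -1.455
v 1.558 -1.522 0.382
v 1.823 -0.701 -1.599
v 1.169 -1.534 0.237
v 1.494 -0.868 -1.792
v 0.84 -1.701 0.044
v 1.284 -1.16 -2
v 0.63 -1.994 -0.163
v 1.228 -1.527 -2.186
v 0.574 -2.361 -0.35
v 1.336 -1.906 -2.32
v 0.682 -2.74 -0.483
v 1.59 -2.231 -2.377
v 0.936 -3.064 -0.54
v 1.945 -2.445 -2.348
v 1.291 -3.279 -0.511
v 2.34 -2.512 -2.237
v 1.686 -3.346 -0.401
v 2.707 -2.42 -2.065
v 2.053 -3.254 -0.229
v 2.866 1.486 2.441
v 2.595 0.893 2.921
v 2.012 2.809 3.592
v 1.741 2.216 4.072
v 4.459 1.604 3.488
v 4.188 1.011 3.968
v 3.605 2.927 4.639
v 3.334 2.334 5.119
v 0.665 -2.181 1.528
v 0.23 -1.092 2.196
v 1.807 -1.181 0.638
v 1.372 -0.091 1.306
v 1.568 -2.389 2.454
v 1.133 -1.299 3.122
v 2.71 -1.388 1.564
v 2.275 -0.299 2.232
f 2 1 5
f 2 5 3
f 3 5 6
f 3 6 4
f 5 1 7
f 5 7 6
f 6 7 8
f 6 8 4
f 7 1 9
f 7 9 8
f 8 9 10
f 8 10 4
f 9 1 11
f 9 11 10
f 10 11 12
f 10 12 4
f 11 1 13
f 11 13 12
f 12 13 14
f 12 14 4
f 13 1 15
f 13 15 14
f 14 15 16
f 14 16 4
f 15 1 17
f 15 17 16
f 16 17 18
f 16 18 4
f 17 1 19
f 17 19 18
f 18 19 20
f 18 20 4
f 19 1 21
f 19 21 20
f 20 21 22
f 20 22 4
f 21 1 23
f 21 23 22
f 22 23 24
f 22 24 4
f 23 1 25
f 23 25 24
f 24 25 26
f 24 26 4
f 25 1 27
f 25 27 26
f 26 27 28
f 26 28 4
f 27 1 29
f 27 29 28
f 28 29 30
f 28 30 4
f 29 1 31
f 29 31 30
f 30 31 32
f 30 32 4
f 31 1 2
f 31 2 32
f 32 2 3
f 32 3 4
f 34 36 33
f 37 34 33
f 33 36 35
f 35 37 33
f 34 40 36
f 38 34 37
f 38 40 34
f 36 40 35
f 39 37 35
f 35 40 39
f 39 38 37
f 40 38 39
f 42 44 41
f 45 42 41
f 41 44 43
f 43 45 41
f 42 48 44
f 46 42 45
f 46 48 42
f 44 48 43
f 47 45 43
f 43 48 47
f 47 46 45
f 48 46 47



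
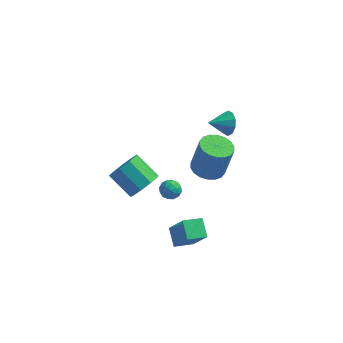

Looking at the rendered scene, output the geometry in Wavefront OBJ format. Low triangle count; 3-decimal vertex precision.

v 1.872 2.935 1.493
v 2.315 2.733 2.153
v 0.848 2.305 1.987
v 2.087 3.176 2.247
v 1.778 3.527 2.053
v 1.504 3.652 1.645
v 1.371 3.504 1.179
v 1.429 3.138 0.833
v 1.657 2.695 0.739
v 1.966 2.344 0.933
v 2.24 2.219 1.341
v 2.373 2.367 1.807
v -1.521 -3.482 1.804
v -1.104 -3.854 2.633
v -2.401 -3.191 3.584
v -2.819 -2.818 2.756
v -0.868 -3.223 2.516
v -2.165 -2.56 3.467
v -0.937 -2.713 2.065
v -2.234 -2.05 3.017
v -1.28 -2.562 1.493
v -2.577 -1.899 2.444
v -1.736 -2.842 1.066
v -3.033 -2.179 2.017
v -2.091 -3.421 0.985
v -3.388 -2.758 1.936
v -2.18 -4.028 1.287
v -3.477 -3.365 2.238
v -1.961 -4.38 1.831
v -3.258 -3.716 2.783
v -1.536 -4.311 2.363
v -2.833 -3.648 3.314
v 0.019 -3.32 -3.836
v 0.889 -3.927 -2.2
v -0.436 -2.369 -3.241
v 0.435 -2.976 -1.606
v 0.985 -2.684 -4.114
v 1.856 -3.291 -2.479
v 0.531 -1.733 -3.52
v 1.401 -2.34 -1.884
v -1.366 1.497 -3.686
v -0.813 1.259 -4.009
v -1.227 0.741 -2.891
v -0.674 0.503 -3.214
v -0.659 1.121 -2.923
v -0.746 1.588 -3.414
v -1.294 0.412 -3.486
v -1.381 0.879 -3.977
v -0.769 0.588 -3.886
v -0.376 1.026 -3.538
v -1.664 0.974 -3.362
v -1.271 1.412 -3.014
v -1.102 1.444 -3.917
v -0.938 0.556 -2.983
v -0.93 0.919 -2.811
v -0.605 0.779 -3.002
v -1.062 1.638 -3.568
v -0.737 1.498 -3.758
v -0.647 1.417 -3.119
v -1.303 0.502 -3.142
v -0.978 0.362 -3.332
v -1.435 1.221 -3.898
v -1.11 1.081 -4.089
v -1.393 0.583 -3.781
v -0.751 0.91 -4.035
v -0.669 0.466 -3.567
v -1.034 0.412 -3.727
v -1.084 0.687 -4.016
v -0.52 1.168 -3.83
v -0.438 0.723 -3.363
v -0.43 1.087 -3.192
v -0.48 1.361 -3.481
v -0.494 0.773 -3.758
v -1.602 1.277 -3.537
v -1.52 0.832 -3.07
v -1.56 0.639 -3.419
v -1.61 0.913 -3.708
v -1.371 1.534 -3.333
v -1.289 1.09 -2.865
v -0.956 1.313 -2.884
v -1.006 1.588 -3.173
v -1.546 1.227 -3.142
v 0.636 3.683 -3.949
v 1.311 4.444 -4.167
v 1.799 4.617 -2.049
v 1.124 3.857 -1.831
v 0.916 4.674 -4.094
v 1.404 4.848 -1.977
v 0.466 4.708 -3.993
v 0.954 4.882 -1.876
v 0.049 4.539 -3.883
v 0.537 4.713 -1.766
v -0.251 4.201 -3.787
v 0.237 4.374 -1.669
v -0.376 3.76 -3.722
v 0.112 3.933 -1.604
v -0.3 3.304 -3.702
v 0.188 3.477 -1.584
v -0.039 2.923 -3.731
v 0.449 3.096 -1.613
v 0.356 2.692 -3.803
v 0.844 2.866 -1.686
v 0.806 2.658 -3.904
v 1.294 2.832 -1.787
v 1.223 2.827 -4.014
v 1.711 3.001 -1.897
v 1.523 3.166 -4.111
v 2.011 3.339 -1.993
v 1.648 3.607 -4.176
v 2.136 3.78 -2.058
v 1.572 4.063 -4.196
v 2.06 4.236 -2.078
f 2 1 4
f 2 4 3
f 4 1 5
f 4 5 3
f 5 1 6
f 5 6 3
f 6 1 7
f 6 7 3
f 7 1 8
f 7 8 3
f 8 1 9
f 8 9 3
f 9 1 10
f 9 10 3
f 10 1 11
f 10 11 3
f 11 1 12
f 11 12 3
f 12 1 2
f 12 2 3
f 14 13 17
f 14 17 15
f 15 17 18
f 15 18 16
f 17 13 19
f 17 19 18
f 18 19 20
f 18 20 16
f 19 13 21
f 19 21 20
f 20 21 22
f 20 22 16
f 21 13 23
f 21 23 22
f 22 23 24
f 22 24 16
f 23 13 25
f 23 25 24
f 24 25 26
f 24 26 16
f 25 13 27
f 25 27 26
f 26 27 28
f 26 28 16
f 27 13 29
f 27 29 28
f 28 29 30
f 28 30 16
f 29 13 31
f 29 31 30
f 30 31 32
f 30 32 16
f 31 13 14
f 31 14 32
f 32 14 15
f 32 15 16
f 34 36 33
f 37 34 33
f 33 36 35
f 35 37 33
f 34 40 36
f 38 34 37
f 38 40 34
f 36 40 35
f 39 37 35
f 35 40 39
f 39 38 37
f 40 38 39
f 41 78 57
f 78 52 81
f 57 81 46
f 78 81 57
f 41 57 53
f 57 46 58
f 53 58 42
f 57 58 53
f 41 53 62
f 53 42 63
f 62 63 48
f 53 63 62
f 41 62 74
f 62 48 77
f 74 77 51
f 62 77 74
f 41 74 78
f 74 51 82
f 78 82 52
f 74 82 78
f 42 58 69
f 58 46 72
f 69 72 50
f 58 72 69
f 46 81 59
f 81 52 80
f 59 80 45
f 81 80 59
f 52 82 79
f 82 51 75
f 79 75 43
f 82 75 79
f 51 77 76
f 77 48 64
f 76 64 47
f 77 64 76
f 48 63 68
f 63 42 65
f 68 65 49
f 63 65 68
f 44 70 56
f 70 50 71
f 56 71 45
f 70 71 56
f 44 56 54
f 56 45 55
f 54 55 43
f 56 55 54
f 44 54 61
f 54 43 60
f 61 60 47
f 54 60 61
f 44 61 66
f 61 47 67
f 66 67 49
f 61 67 66
f 44 66 70
f 66 49 73
f 70 73 50
f 66 73 70
f 45 71 59
f 71 50 72
f 59 72 46
f 71 72 59
f 43 55 79
f 55 45 80
f 79 80 52
f 55 80 79
f 47 60 76
f 60 43 75
f 76 75 51
f 60 75 76
f 49 67 68
f 67 47 64
f 68 64 48
f 67 64 68
f 50 73 69
f 73 49 65
f 69 65 42
f 73 65 69
f 84 83 87
f 84 87 85
f 85 87 88
f 85 88 86
f 87 83 89
f 87 89 88
f 88 89 90
f 88 90 86
f 89 83 91
f 89 91 90
f 90 91 92
f 90 92 86
f 91 83 93
f 91 93 92
f 92 93 94
f 92 94 86
f 93 83 95
f 93 95 94
f 94 95 96
f 94 96 86
f 95 83 97
f 95 97 96
f 96 97 98
f 96 98 86
f 97 83 99
f 97 99 98
f 98 99 100
f 98 100 86
f 99 83 101
f 99 101 100
f 100 101 102
f 100 102 86
f 101 83 103
f 101 103 102
f 102 103 104
f 102 104 86
f 103 83 105
f 103 105 104
f 104 105 106
f 104 106 86
f 105 83 107
f 105 107 106
f 106 107 108
f 106 108 86
f 107 83 109
f 107 109 108
f 108 109 110
f 108 110 86
f 109 83 111
f 109 111 110
f 110 111 112
f 110 112 86
f 111 83 84
f 111 84 112
f 112 84 85
f 112 85 86



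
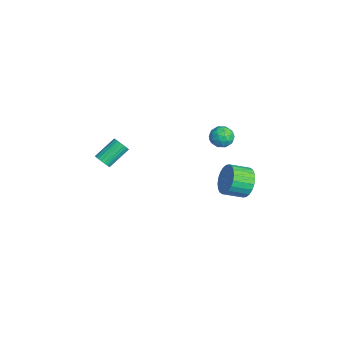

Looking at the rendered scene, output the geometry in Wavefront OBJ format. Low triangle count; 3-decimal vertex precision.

v -2.469 3.67 -1.675
v -1.915 3.975 -0.926
v -1.937 2.815 -0.437
v -2.491 2.51 -1.185
v -2.266 4.04 -0.79
v -2.288 2.879 -0.3
v -2.648 4.048 -0.788
v -2.671 2.887 -0.299
v -3.003 3.998 -0.922
v -3.026 2.838 -0.432
v -3.277 3.899 -1.17
v -3.299 2.738 -0.68
v -3.427 3.765 -1.494
v -3.45 2.604 -1.005
v -3.432 3.616 -1.847
v -3.454 2.456 -1.357
v -3.29 3.476 -2.173
v -3.312 2.315 -1.683
v -3.023 3.365 -2.423
v -3.045 2.205 -1.934
v -2.672 3.301 -2.56
v -2.694 2.14 -2.07
v -2.289 3.293 -2.561
v -2.312 2.132 -2.072
v -1.934 3.342 -2.428
v -1.957 2.182 -1.938
v -1.661 3.442 -2.18
v -1.683 2.281 -1.69
v -1.51 3.576 -1.855
v -1.533 2.415 -1.366
v -1.506 3.724 -1.503
v -1.528 2.564 -1.013
v -1.648 3.865 -1.177
v -1.67 2.704 -0.687
v -1.063 -4.455 2.754
v -0.641 -4.193 2.638
v -1.095 -3.084 3.489
v -1.517 -3.345 3.606
v -0.775 -4.131 2.486
v -1.228 -3.021 3.337
v -0.959 -4.125 2.38
v -1.412 -3.015 3.231
v -1.16 -4.176 2.339
v -1.614 -3.066 3.19
v -1.345 -4.275 2.37
v -1.799 -3.165 3.221
v -1.482 -4.405 2.467
v -1.935 -3.296 3.318
v -1.545 -4.544 2.614
v -1.999 -3.434 3.465
v -1.526 -4.667 2.785
v -1.979 -3.558 3.636
v -1.426 -4.754 2.951
v -1.88 -3.645 3.802
v -1.264 -4.789 3.083
v -1.718 -3.679 3.934
v -1.067 -4.766 3.158
v -1.521 -3.657 4.009
v -0.869 -4.689 3.164
v -1.323 -3.58 4.015
v -0.705 -4.572 3.098
v -1.159 -3.463 3.949
v -0.603 -4.435 2.973
v -1.057 -3.325 3.824
v -0.58 -4.301 2.811
v -1.034 -3.191 3.662
v -0.814 2.453 3.919
v -0.4 2.128 3.435
v -1.54 1.552 3.905
v -1.126 1.227 3.421
v -0.893 1.312 4.091
v -0.444 1.868 4.1
v -1.496 1.812 3.24
v -1.047 2.368 3.249
v -0.822 1.731 3.015
v -0.449 1.422 3.541
v -1.491 2.258 3.799
v -1.118 1.949 4.325
v -0.543 2.369 3.679
v -1.397 1.311 3.661
v -1.259 1.36 4.056
v -1.016 1.169 3.771
v -0.569 2.217 4.069
v -0.326 2.026 3.785
v -0.615 1.546 4.17
v -1.614 1.654 3.555
v -1.371 1.463 3.271
v -0.924 2.511 3.569
v -0.681 2.32 3.284
v -1.325 2.134 3.17
v -0.548 1.945 3.147
v -0.975 1.416 3.139
v -1.192 1.759 3.032
v -0.928 2.087 3.038
v -0.329 1.763 3.456
v -0.756 1.234 3.448
v -0.618 1.284 3.842
v -0.355 1.611 3.847
v -0.577 1.53 3.209
v -1.184 2.446 3.892
v -1.611 1.917 3.884
v -1.585 2.069 3.493
v -1.322 2.396 3.498
v -0.965 2.264 4.201
v -1.392 1.735 4.193
v -1.012 1.593 4.302
v -0.748 1.921 4.308
v -1.363 2.15 4.131
f 2 1 5
f 2 5 3
f 3 5 6
f 3 6 4
f 5 1 7
f 5 7 6
f 6 7 8
f 6 8 4
f 7 1 9
f 7 9 8
f 8 9 10
f 8 10 4
f 9 1 11
f 9 11 10
f 10 11 12
f 10 12 4
f 11 1 13
f 11 13 12
f 12 13 14
f 12 14 4
f 13 1 15
f 13 15 14
f 14 15 16
f 14 16 4
f 15 1 17
f 15 17 16
f 16 17 18
f 16 18 4
f 17 1 19
f 17 19 18
f 18 19 20
f 18 20 4
f 19 1 21
f 19 21 20
f 20 21 22
f 20 22 4
f 21 1 23
f 21 23 22
f 22 23 24
f 22 24 4
f 23 1 25
f 23 25 24
f 24 25 26
f 24 26 4
f 25 1 27
f 25 27 26
f 26 27 28
f 26 28 4
f 27 1 29
f 27 29 28
f 28 29 30
f 28 30 4
f 29 1 31
f 29 31 30
f 30 31 32
f 30 32 4
f 31 1 33
f 31 33 32
f 32 33 34
f 32 34 4
f 33 1 2
f 33 2 34
f 34 2 3
f 34 3 4
f 36 35 39
f 36 39 37
f 37 39 40
f 37 40 38
f 39 35 41
f 39 41 40
f 40 41 42
f 40 42 38
f 41 35 43
f 41 43 42
f 42 43 44
f 42 44 38
f 43 35 45
f 43 45 44
f 44 45 46
f 44 46 38
f 45 35 47
f 45 47 46
f 46 47 48
f 46 48 38
f 47 35 49
f 47 49 48
f 48 49 50
f 48 50 38
f 49 35 51
f 49 51 50
f 50 51 52
f 50 52 38
f 51 35 53
f 51 53 52
f 52 53 54
f 52 54 38
f 53 35 55
f 53 55 54
f 54 55 56
f 54 56 38
f 55 35 57
f 55 57 56
f 56 57 58
f 56 58 38
f 57 35 59
f 57 59 58
f 58 59 60
f 58 60 38
f 59 35 61
f 59 61 60
f 60 61 62
f 60 62 38
f 61 35 63
f 61 63 62
f 62 63 64
f 62 64 38
f 63 35 65
f 63 65 64
f 64 65 66
f 64 66 38
f 65 35 36
f 65 36 66
f 66 36 37
f 66 37 38
f 67 104 83
f 104 78 107
f 83 107 72
f 104 107 83
f 67 83 79
f 83 72 84
f 79 84 68
f 83 84 79
f 67 79 88
f 79 68 89
f 88 89 74
f 79 89 88
f 67 88 100
f 88 74 103
f 100 103 77
f 88 103 100
f 67 100 104
f 100 77 108
f 104 108 78
f 100 108 104
f 68 84 95
f 84 72 98
f 95 98 76
f 84 98 95
f 72 107 85
f 107 78 106
f 85 106 71
f 107 106 85
f 78 108 105
f 108 77 101
f 105 101 69
f 108 101 105
f 77 103 102
f 103 74 90
f 102 90 73
f 103 90 102
f 74 89 94
f 89 68 91
f 94 91 75
f 89 91 94
f 70 96 82
f 96 76 97
f 82 97 71
f 96 97 82
f 70 82 80
f 82 71 81
f 80 81 69
f 82 81 80
f 70 80 87
f 80 69 86
f 87 86 73
f 80 86 87
f 70 87 92
f 87 73 93
f 92 93 75
f 87 93 92
f 70 92 96
f 92 75 99
f 96 99 76
f 92 99 96
f 71 97 85
f 97 76 98
f 85 98 72
f 97 98 85
f 69 81 105
f 81 71 106
f 105 106 78
f 81 106 105
f 73 86 102
f 86 69 101
f 102 101 77
f 86 101 102
f 75 93 94
f 93 73 90
f 94 90 74
f 93 90 94
f 76 99 95
f 99 75 91
f 95 91 68
f 99 91 95

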